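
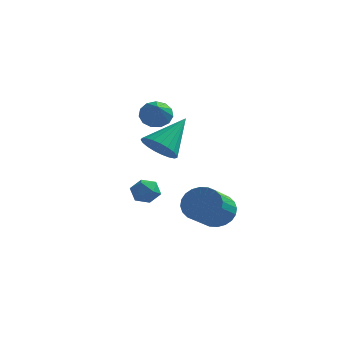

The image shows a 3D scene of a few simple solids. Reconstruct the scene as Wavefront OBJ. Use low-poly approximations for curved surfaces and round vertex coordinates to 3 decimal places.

v 2.307 -0.211 -2.565
v 2.822 -0.55 -3.135
v 2.808 -2.068 -2.245
v 2.293 -1.729 -1.675
v 3.037 -0.426 -2.921
v 3.023 -1.944 -2.03
v 3.14 -0.27 -2.652
v 3.126 -1.788 -1.762
v 3.117 -0.104 -2.37
v 3.103 -1.622 -1.48
v 2.97 0.045 -2.118
v 2.956 -1.473 -1.228
v 2.723 0.155 -1.934
v 2.709 -1.363 -1.043
v 2.412 0.21 -1.846
v 2.398 -1.308 -0.955
v 2.085 0.2 -1.867
v 2.071 -1.318 -0.977
v 1.792 0.128 -1.995
v 1.778 -1.39 -1.105
v 1.577 0.004 -2.21
v 1.563 -1.514 -1.319
v 1.474 -0.152 -2.478
v 1.46 -1.67 -1.588
v 1.497 -0.318 -2.76
v 1.483 -1.836 -1.87
v 1.644 -0.467 -3.012
v 1.63 -1.985 -2.122
v 1.891 -0.577 -3.197
v 1.877 -2.095 -2.306
v 2.202 -0.632 -3.285
v 2.188 -2.15 -2.394
v 2.529 -0.622 -3.263
v 2.515 -2.14 -2.373
v -2.651 4.098 -3.099
v -2.254 4.454 -3.558
v -2.406 3.126 -3.642
v -2.009 3.482 -4.101
v -1.8 3.416 -3.432
v -1.951 4.017 -3.096
v -2.709 3.563 -4.104
v -2.86 4.164 -3.768
v -2.29 4.124 -4.179
v -1.728 4.033 -3.764
v -2.932 3.547 -3.436
v -2.37 3.456 -3.021
v -1.369 2.649 1.206
v -0.842 3.04 1.449
v -0.651 1.091 2.154
v -1.132 3.068 1.714
v -1.498 2.962 1.818
v -1.823 2.758 1.728
v -2.003 2.518 1.472
v -1.983 2.32 1.132
v -1.768 2.227 0.815
v -1.426 2.267 0.622
v -1.066 2.429 0.615
v -0.803 2.66 0.795
v -0.719 2.888 1.106
v -1.283 2.749 -0.685
v -0.54 2.872 -1.159
v -0.657 4.091 0.645
v -0.767 3.124 -1.306
v -1.084 3.311 -1.346
v -1.435 3.402 -1.271
v -1.76 3.379 -1.096
v -2.002 3.248 -0.849
v -2.12 3.03 -0.574
v -2.094 2.764 -0.318
v -1.927 2.496 -0.126
v -1.649 2.271 -0.03
v -1.308 2.129 -0.048
v -0.962 2.094 -0.175
v -0.672 2.173 -0.391
v -0.488 2.351 -0.658
v -0.441 2.598 -0.929
f 2 1 5
f 2 5 3
f 3 5 6
f 3 6 4
f 5 1 7
f 5 7 6
f 6 7 8
f 6 8 4
f 7 1 9
f 7 9 8
f 8 9 10
f 8 10 4
f 9 1 11
f 9 11 10
f 10 11 12
f 10 12 4
f 11 1 13
f 11 13 12
f 12 13 14
f 12 14 4
f 13 1 15
f 13 15 14
f 14 15 16
f 14 16 4
f 15 1 17
f 15 17 16
f 16 17 18
f 16 18 4
f 17 1 19
f 17 19 18
f 18 19 20
f 18 20 4
f 19 1 21
f 19 21 20
f 20 21 22
f 20 22 4
f 21 1 23
f 21 23 22
f 22 23 24
f 22 24 4
f 23 1 25
f 23 25 24
f 24 25 26
f 24 26 4
f 25 1 27
f 25 27 26
f 26 27 28
f 26 28 4
f 27 1 29
f 27 29 28
f 28 29 30
f 28 30 4
f 29 1 31
f 29 31 30
f 30 31 32
f 30 32 4
f 31 1 33
f 31 33 32
f 32 33 34
f 32 34 4
f 33 1 2
f 33 2 34
f 34 2 3
f 34 3 4
f 35 46 40
f 35 40 36
f 35 36 42
f 35 42 45
f 35 45 46
f 36 40 44
f 40 46 39
f 46 45 37
f 45 42 41
f 42 36 43
f 38 44 39
f 38 39 37
f 38 37 41
f 38 41 43
f 38 43 44
f 39 44 40
f 37 39 46
f 41 37 45
f 43 41 42
f 44 43 36
f 48 47 50
f 48 50 49
f 50 47 51
f 50 51 49
f 51 47 52
f 51 52 49
f 52 47 53
f 52 53 49
f 53 47 54
f 53 54 49
f 54 47 55
f 54 55 49
f 55 47 56
f 55 56 49
f 56 47 57
f 56 57 49
f 57 47 58
f 57 58 49
f 58 47 59
f 58 59 49
f 59 47 48
f 59 48 49
f 61 60 63
f 61 63 62
f 63 60 64
f 63 64 62
f 64 60 65
f 64 65 62
f 65 60 66
f 65 66 62
f 66 60 67
f 66 67 62
f 67 60 68
f 67 68 62
f 68 60 69
f 68 69 62
f 69 60 70
f 69 70 62
f 70 60 71
f 70 71 62
f 71 60 72
f 71 72 62
f 72 60 73
f 72 73 62
f 73 60 74
f 73 74 62
f 74 60 75
f 74 75 62
f 75 60 76
f 75 76 62
f 76 60 61
f 76 61 62



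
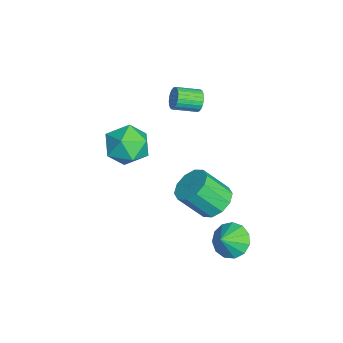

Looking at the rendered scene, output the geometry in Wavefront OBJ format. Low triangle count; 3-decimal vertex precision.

v 1.655 -0.135 -1.825
v 2.217 0.429 -1.325
v 2.188 -0.701 -0.016
v 1.625 -1.265 -0.515
v 1.667 0.577 -1.21
v 1.638 -0.554 0.099
v 1.112 0.452 -1.33
v 1.083 -0.678 -0.021
v 0.765 0.104 -1.639
v 0.735 -1.027 -0.329
v 0.757 -0.336 -2.018
v 0.728 -1.466 -0.709
v 1.092 -0.699 -2.324
v 1.063 -1.829 -1.015
v 1.642 -0.846 -2.439
v 1.613 -1.977 -1.13
v 2.197 -0.722 -2.319
v 2.168 -1.852 -1.01
v 2.545 -0.373 -2.011
v 2.515 -1.504 -0.701
v 2.552 0.066 -1.631
v 2.523 -1.064 -0.322
v -2.187 -0.67 1.904
v -1.905 -0.471 2.394
v -1.75 -1.612 2.767
v -2.033 -1.81 2.276
v -2.126 -0.477 2.469
v -1.972 -1.618 2.841
v -2.358 -0.512 2.457
v -2.203 -1.653 2.83
v -2.563 -0.571 2.361
v -2.408 -1.712 2.734
v -2.711 -0.645 2.196
v -2.556 -1.786 2.568
v -2.779 -0.723 1.986
v -2.624 -1.864 2.358
v -2.758 -0.793 1.764
v -2.603 -1.934 2.136
v -2.649 -0.844 1.562
v -2.494 -1.985 1.935
v -2.47 -0.868 1.413
v -2.315 -2.009 1.786
v -2.248 -0.862 1.339
v -2.094 -2.003 1.711
v -2.017 -0.827 1.35
v -1.862 -1.968 1.723
v -1.812 -0.768 1.446
v -1.657 -1.909 1.819
v -1.664 -0.694 1.612
v -1.509 -1.835 1.984
v -1.596 -0.616 1.822
v -1.441 -1.757 2.194
v -1.617 -0.546 2.044
v -1.462 -1.687 2.416
v -1.726 -0.495 2.245
v -1.571 -1.636 2.618
v 2.422 0.489 -3.9
v 2.915 1.269 -3.722
v 2.998 -0.029 -3.22
v 2.51 1.268 -3.381
v 2.077 1.018 -3.204
v 1.754 0.601 -3.248
v 1.643 0.148 -3.499
v 1.779 -0.197 -3.878
v 2.12 -0.324 -4.263
v 2.556 -0.193 -4.533
v 2.95 0.154 -4.602
v 3.177 0.608 -4.448
v 3.163 1.023 -4.12
v -1.945 -2.966 -1.766
v -1.107 -3.695 -1.289
v -3.353 -4.145 -1.091
v -2.515 -4.874 -0.614
v -2.695 -3.772 -0.148
v -1.824 -3.044 -0.566
v -2.636 -4.796 -1.814
v -1.765 -4.068 -2.232
v -1.533 -4.826 -1.318
v -1.57 -4.193 -0.289
v -2.89 -3.647 -2.091
v -2.927 -3.014 -1.062
f 2 1 5
f 2 5 3
f 3 5 6
f 3 6 4
f 5 1 7
f 5 7 6
f 6 7 8
f 6 8 4
f 7 1 9
f 7 9 8
f 8 9 10
f 8 10 4
f 9 1 11
f 9 11 10
f 10 11 12
f 10 12 4
f 11 1 13
f 11 13 12
f 12 13 14
f 12 14 4
f 13 1 15
f 13 15 14
f 14 15 16
f 14 16 4
f 15 1 17
f 15 17 16
f 16 17 18
f 16 18 4
f 17 1 19
f 17 19 18
f 18 19 20
f 18 20 4
f 19 1 21
f 19 21 20
f 20 21 22
f 20 22 4
f 21 1 2
f 21 2 22
f 22 2 3
f 22 3 4
f 24 23 27
f 24 27 25
f 25 27 28
f 25 28 26
f 27 23 29
f 27 29 28
f 28 29 30
f 28 30 26
f 29 23 31
f 29 31 30
f 30 31 32
f 30 32 26
f 31 23 33
f 31 33 32
f 32 33 34
f 32 34 26
f 33 23 35
f 33 35 34
f 34 35 36
f 34 36 26
f 35 23 37
f 35 37 36
f 36 37 38
f 36 38 26
f 37 23 39
f 37 39 38
f 38 39 40
f 38 40 26
f 39 23 41
f 39 41 40
f 40 41 42
f 40 42 26
f 41 23 43
f 41 43 42
f 42 43 44
f 42 44 26
f 43 23 45
f 43 45 44
f 44 45 46
f 44 46 26
f 45 23 47
f 45 47 46
f 46 47 48
f 46 48 26
f 47 23 49
f 47 49 48
f 48 49 50
f 48 50 26
f 49 23 51
f 49 51 50
f 50 51 52
f 50 52 26
f 51 23 53
f 51 53 52
f 52 53 54
f 52 54 26
f 53 23 55
f 53 55 54
f 54 55 56
f 54 56 26
f 55 23 24
f 55 24 56
f 56 24 25
f 56 25 26
f 58 57 60
f 58 60 59
f 60 57 61
f 60 61 59
f 61 57 62
f 61 62 59
f 62 57 63
f 62 63 59
f 63 57 64
f 63 64 59
f 64 57 65
f 64 65 59
f 65 57 66
f 65 66 59
f 66 57 67
f 66 67 59
f 67 57 68
f 67 68 59
f 68 57 69
f 68 69 59
f 69 57 58
f 69 58 59
f 70 81 75
f 70 75 71
f 70 71 77
f 70 77 80
f 70 80 81
f 71 75 79
f 75 81 74
f 81 80 72
f 80 77 76
f 77 71 78
f 73 79 74
f 73 74 72
f 73 72 76
f 73 76 78
f 73 78 79
f 74 79 75
f 72 74 81
f 76 72 80
f 78 76 77
f 79 78 71



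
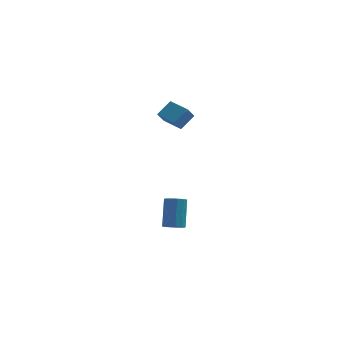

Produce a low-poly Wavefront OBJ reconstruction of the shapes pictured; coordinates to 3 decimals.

v 1.2 2.293 -3.53
v 1.727 2.466 -3.696
v 1.848 3.441 -2.296
v 1.32 3.267 -2.13
v 1.487 2.694 -3.834
v 1.608 3.669 -2.434
v 1.137 2.768 -3.856
v 1.258 3.743 -2.456
v 0.811 2.661 -3.753
v 0.932 3.636 -2.353
v 0.633 2.413 -3.565
v 0.754 3.388 -2.165
v 0.672 2.119 -3.364
v 0.793 3.094 -1.964
v 0.912 1.891 -3.226
v 1.033 2.866 -1.826
v 1.262 1.817 -3.204
v 1.383 2.792 -1.804
v 1.588 1.924 -3.307
v 1.709 2.899 -1.907
v 1.766 2.172 -3.495
v 1.887 3.147 -2.095
v 0.439 3.59 3.732
v 1.1 4.092 4.374
v 0.772 3.974 3.089
v 1.434 4.476 3.731
v 1.246 2.684 3.609
v 1.908 3.186 4.251
v 1.58 3.068 2.966
v 2.241 3.57 3.608
f 2 1 5
f 2 5 3
f 3 5 6
f 3 6 4
f 5 1 7
f 5 7 6
f 6 7 8
f 6 8 4
f 7 1 9
f 7 9 8
f 8 9 10
f 8 10 4
f 9 1 11
f 9 11 10
f 10 11 12
f 10 12 4
f 11 1 13
f 11 13 12
f 12 13 14
f 12 14 4
f 13 1 15
f 13 15 14
f 14 15 16
f 14 16 4
f 15 1 17
f 15 17 16
f 16 17 18
f 16 18 4
f 17 1 19
f 17 19 18
f 18 19 20
f 18 20 4
f 19 1 21
f 19 21 20
f 20 21 22
f 20 22 4
f 21 1 2
f 21 2 22
f 22 2 3
f 22 3 4
f 24 26 23
f 27 24 23
f 23 26 25
f 25 27 23
f 24 30 26
f 28 24 27
f 28 30 24
f 26 30 25
f 29 27 25
f 25 30 29
f 29 28 27
f 30 28 29



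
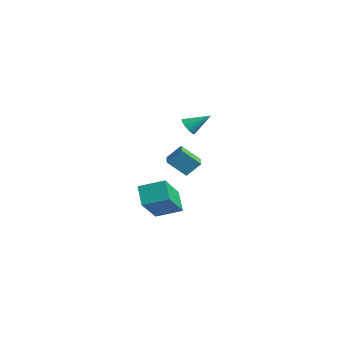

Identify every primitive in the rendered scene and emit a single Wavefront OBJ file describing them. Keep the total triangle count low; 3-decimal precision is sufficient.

v 2.816 -1.224 2.611
v 2.359 -2.024 3.47
v 3.121 -0.598 3.356
v 2.664 -1.398 4.215
v 3.716 -1.702 2.645
v 3.259 -2.502 3.504
v 4.021 -1.076 3.39
v 3.564 -1.876 4.249
v -2.719 2.014 3.406
v -2.307 2.105 2.979
v -2.121 3.006 4.194
v -2.539 2.3 2.91
v -2.819 2.418 2.974
v -3.072 2.428 3.154
v -3.231 2.327 3.401
v -3.252 2.143 3.65
v -3.131 1.924 3.834
v -2.899 1.729 3.903
v -2.619 1.611 3.839
v -2.366 1.6 3.659
v -2.207 1.701 3.412
v -2.186 1.886 3.163
v 3.167 -3.062 0.039
v 2.319 -2.827 0.928
v 3.918 -2.002 0.476
v 3.07 -1.768 1.365
v 4.21 -4.352 1.375
v 3.362 -4.118 2.264
v 4.961 -3.293 1.812
v 4.113 -3.058 2.701
f 2 4 1
f 5 2 1
f 1 4 3
f 3 5 1
f 2 8 4
f 6 2 5
f 6 8 2
f 4 8 3
f 7 5 3
f 3 8 7
f 7 6 5
f 8 6 7
f 10 9 12
f 10 12 11
f 12 9 13
f 12 13 11
f 13 9 14
f 13 14 11
f 14 9 15
f 14 15 11
f 15 9 16
f 15 16 11
f 16 9 17
f 16 17 11
f 17 9 18
f 17 18 11
f 18 9 19
f 18 19 11
f 19 9 20
f 19 20 11
f 20 9 21
f 20 21 11
f 21 9 22
f 21 22 11
f 22 9 10
f 22 10 11
f 24 26 23
f 27 24 23
f 23 26 25
f 25 27 23
f 24 30 26
f 28 24 27
f 28 30 24
f 26 30 25
f 29 27 25
f 25 30 29
f 29 28 27
f 30 28 29



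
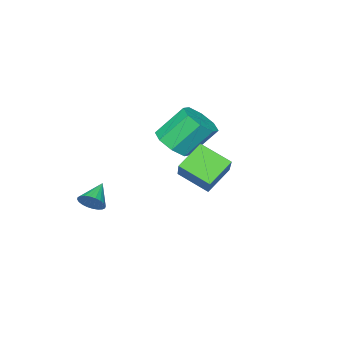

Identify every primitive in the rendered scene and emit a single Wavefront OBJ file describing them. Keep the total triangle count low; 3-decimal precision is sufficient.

v -1.713 -3.693 -1.659
v -1.277 -4.339 -1.017
v -2.231 -3.533 0.441
v -2.667 -2.887 -0.201
v -0.867 -3.69 -1.108
v -1.821 -2.884 0.351
v -0.953 -3.042 -1.521
v -1.907 -2.237 -0.063
v -1.484 -2.776 -2.016
v -2.438 -1.97 -0.557
v -2.149 -3.047 -2.301
v -3.103 -2.241 -0.843
v -2.559 -3.696 -2.211
v -3.513 -2.89 -0.752
v -2.473 -4.343 -1.797
v -3.427 -3.538 -0.339
v -1.942 -4.61 -1.303
v -2.896 -3.804 0.156
v 3.25 -3.746 -3.355
v 3.517 -3.547 -2.797
v 2.21 -4.114 -2.725
v 3.398 -3.337 -2.872
v 3.255 -3.189 -3.021
v 3.112 -3.126 -3.221
v 2.99 -3.157 -3.441
v 2.907 -3.278 -3.648
v 2.877 -3.47 -3.81
v 2.903 -3.705 -3.903
v 2.982 -3.946 -3.913
v 3.102 -4.156 -3.838
v 3.245 -4.304 -3.689
v 3.388 -4.367 -3.489
v 3.51 -4.336 -3.269
v 3.593 -4.215 -3.062
v 3.623 -4.022 -2.9
v 3.597 -3.788 -2.807
v 0.19 -1.619 -2.025
v -1.012 -1.496 -1.12
v -0.241 -0.255 -2.784
v -1.443 -0.131 -1.879
v 1.283 -0.549 -0.721
v 0.081 -0.425 0.184
v 0.852 0.816 -1.48
v -0.35 0.939 -0.575
f 2 1 5
f 2 5 3
f 3 5 6
f 3 6 4
f 5 1 7
f 5 7 6
f 6 7 8
f 6 8 4
f 7 1 9
f 7 9 8
f 8 9 10
f 8 10 4
f 9 1 11
f 9 11 10
f 10 11 12
f 10 12 4
f 11 1 13
f 11 13 12
f 12 13 14
f 12 14 4
f 13 1 15
f 13 15 14
f 14 15 16
f 14 16 4
f 15 1 17
f 15 17 16
f 16 17 18
f 16 18 4
f 17 1 2
f 17 2 18
f 18 2 3
f 18 3 4
f 20 19 22
f 20 22 21
f 22 19 23
f 22 23 21
f 23 19 24
f 23 24 21
f 24 19 25
f 24 25 21
f 25 19 26
f 25 26 21
f 26 19 27
f 26 27 21
f 27 19 28
f 27 28 21
f 28 19 29
f 28 29 21
f 29 19 30
f 29 30 21
f 30 19 31
f 30 31 21
f 31 19 32
f 31 32 21
f 32 19 33
f 32 33 21
f 33 19 34
f 33 34 21
f 34 19 35
f 34 35 21
f 35 19 36
f 35 36 21
f 36 19 20
f 36 20 21
f 38 40 37
f 41 38 37
f 37 40 39
f 39 41 37
f 38 44 40
f 42 38 41
f 42 44 38
f 40 44 39
f 43 41 39
f 39 44 43
f 43 42 41
f 44 42 43



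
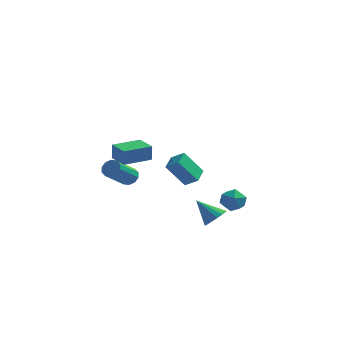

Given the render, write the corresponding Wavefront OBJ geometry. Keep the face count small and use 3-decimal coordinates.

v 3.145 -3.573 -3.815
v 3.67 -3.608 -3.281
v 2.075 -3.287 -2.745
v 3.667 -3.262 -3.376
v 3.545 -2.987 -3.571
v 3.331 -2.846 -3.823
v 3.075 -2.872 -4.072
v 2.834 -3.058 -4.263
v 2.665 -3.362 -4.351
v 2.605 -3.714 -4.317
v 2.67 -4.034 -4.167
v 2.843 -4.248 -3.937
v 3.085 -4.308 -3.679
v 3.341 -4.199 -3.452
v 3.552 -3.946 -3.308
v -0.821 3.014 -3.387
v -0.035 2.796 -2.862
v -0.711 4.092 -3.106
v 0.075 3.875 -2.581
v 0.225 3.285 -4.839
v 1.011 3.068 -4.314
v 0.335 4.364 -4.558
v 1.121 4.146 -4.033
v -2.561 1.537 -3.613
v -1.994 1.299 -3.533
v -2.712 -0.014 -2.347
v -3.279 0.223 -2.427
v -2.048 1.569 -3.266
v -2.766 0.256 -2.08
v -2.298 1.827 -3.132
v -3.016 0.514 -1.946
v -2.648 1.974 -3.182
v -3.367 0.66 -1.996
v -2.965 1.954 -3.396
v -3.684 0.64 -2.21
v -3.128 1.774 -3.693
v -3.846 0.461 -2.507
v -3.074 1.504 -3.96
v -3.792 0.191 -2.774
v -2.824 1.246 -4.094
v -3.542 -0.067 -2.908
v -2.473 1.1 -4.044
v -3.192 -0.214 -2.858
v -2.156 1.12 -3.83
v -2.875 -0.194 -2.644
v -1.465 -4.634 0.175
v -1.451 -4.638 1.124
v -2.289 -3.721 0.191
v -2.275 -3.724 1.14
v -0.225 -3.516 0.16
v -0.211 -3.519 1.109
v -1.049 -2.602 0.176
v -1.035 -2.606 1.125
v 3.753 -2.071 -3.274
v 4.473 -2.44 -3.297
v 3.347 -2.92 -2.363
v 4.067 -3.289 -2.386
v 4.004 -2.542 -2.078
v 4.255 -2.018 -2.642
v 3.565 -3.342 -3.018
v 3.816 -2.818 -3.582
v 4.357 -3.226 -3.139
v 4.628 -2.732 -2.558
v 3.192 -2.628 -3.102
v 3.463 -2.134 -2.521
f 2 1 4
f 2 4 3
f 4 1 5
f 4 5 3
f 5 1 6
f 5 6 3
f 6 1 7
f 6 7 3
f 7 1 8
f 7 8 3
f 8 1 9
f 8 9 3
f 9 1 10
f 9 10 3
f 10 1 11
f 10 11 3
f 11 1 12
f 11 12 3
f 12 1 13
f 12 13 3
f 13 1 14
f 13 14 3
f 14 1 15
f 14 15 3
f 15 1 2
f 15 2 3
f 17 19 16
f 20 17 16
f 16 19 18
f 18 20 16
f 17 23 19
f 21 17 20
f 21 23 17
f 19 23 18
f 22 20 18
f 18 23 22
f 22 21 20
f 23 21 22
f 25 24 28
f 25 28 26
f 26 28 29
f 26 29 27
f 28 24 30
f 28 30 29
f 29 30 31
f 29 31 27
f 30 24 32
f 30 32 31
f 31 32 33
f 31 33 27
f 32 24 34
f 32 34 33
f 33 34 35
f 33 35 27
f 34 24 36
f 34 36 35
f 35 36 37
f 35 37 27
f 36 24 38
f 36 38 37
f 37 38 39
f 37 39 27
f 38 24 40
f 38 40 39
f 39 40 41
f 39 41 27
f 40 24 42
f 40 42 41
f 41 42 43
f 41 43 27
f 42 24 44
f 42 44 43
f 43 44 45
f 43 45 27
f 44 24 25
f 44 25 45
f 45 25 26
f 45 26 27
f 47 49 46
f 50 47 46
f 46 49 48
f 48 50 46
f 47 53 49
f 51 47 50
f 51 53 47
f 49 53 48
f 52 50 48
f 48 53 52
f 52 51 50
f 53 51 52
f 54 65 59
f 54 59 55
f 54 55 61
f 54 61 64
f 54 64 65
f 55 59 63
f 59 65 58
f 65 64 56
f 64 61 60
f 61 55 62
f 57 63 58
f 57 58 56
f 57 56 60
f 57 60 62
f 57 62 63
f 58 63 59
f 56 58 65
f 60 56 64
f 62 60 61
f 63 62 55



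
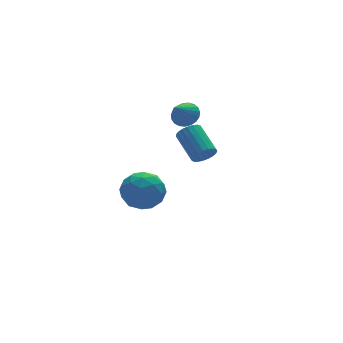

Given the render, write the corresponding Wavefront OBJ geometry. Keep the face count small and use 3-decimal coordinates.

v 0.289 -4.499 2.221
v 0.82 -4.664 2.578
v 0.721 -3.165 3.416
v 0.191 -3.001 3.059
v 0.933 -4.536 2.363
v 0.834 -3.038 3.201
v 0.935 -4.402 2.123
v 0.836 -2.904 2.961
v 0.825 -4.285 1.901
v 0.726 -2.786 2.739
v 0.623 -4.205 1.733
v 0.524 -2.706 2.572
v 0.363 -4.175 1.651
v 0.264 -2.677 2.489
v 0.09 -4.202 1.666
v -0.008 -2.704 2.504
v -0.148 -4.28 1.778
v -0.247 -2.782 2.616
v -0.311 -4.396 1.966
v -0.409 -2.898 2.804
v -0.37 -4.53 2.198
v -0.468 -3.031 3.037
v -0.315 -4.659 2.435
v -0.413 -3.16 3.273
v -0.155 -4.76 2.634
v -0.254 -3.261 3.472
v 0.081 -4.815 2.762
v -0.017 -3.317 3.6
v 0.354 -4.817 2.796
v 0.255 -3.318 3.634
v 0.615 -4.763 2.731
v 0.516 -3.265 3.569
v 1.614 0.357 2.107
v 2.192 -0.079 2.368
v 0.726 -0.217 3.113
v 2.223 0.185 2.546
v 2.148 0.479 2.648
v 1.981 0.752 2.657
v 1.751 0.957 2.57
v 1.497 1.058 2.404
v 1.263 1.038 2.186
v 1.09 0.9 1.954
v 1.008 0.669 1.749
v 1.03 0.383 1.606
v 1.154 0.093 1.549
v 1.357 -0.151 1.589
v 1.605 -0.307 1.719
v 1.854 -0.349 1.915
v 2.062 -0.268 2.145
v -1.321 0.561 -3.597
v -0.83 1.391 -4.378
v 0.15 0.929 -2.282
v 0.641 1.759 -3.063
v -0.441 1.997 -2.505
v -1.35 1.77 -3.318
v 0.67 0.55 -3.342
v -0.239 0.323 -4.155
v 0.401 1.384 -4.221
v -0.286 2.278 -3.703
v -0.394 0.042 -2.957
v -1.081 0.936 -2.439
v -1.205 0.944 -4.103
v 0.525 1.376 -2.557
v -0.112 1.517 -2.229
v 0.177 2.004 -2.688
v -1.51 1.167 -3.48
v -1.222 1.654 -3.939
v -0.993 2.011 -2.838
v 0.542 0.666 -2.721
v 0.83 1.153 -3.18
v -0.857 0.316 -3.972
v -0.568 0.803 -4.431
v 0.313 0.309 -3.822
v -0.192 1.427 -4.47
v 0.672 1.643 -3.696
v 0.689 0.933 -3.861
v 0.155 0.799 -4.339
v -0.596 1.953 -4.166
v 0.268 2.169 -3.392
v -0.368 2.309 -3.064
v -0.902 2.176 -3.542
v 0.127 1.949 -4.073
v -0.948 0.151 -3.268
v -0.084 0.367 -2.494
v 0.222 0.144 -3.118
v -0.312 0.011 -3.596
v -1.352 0.677 -2.964
v -0.488 0.893 -2.19
v -0.835 1.521 -2.321
v -1.369 1.387 -2.799
v -0.807 0.371 -2.587
f 2 1 5
f 2 5 3
f 3 5 6
f 3 6 4
f 5 1 7
f 5 7 6
f 6 7 8
f 6 8 4
f 7 1 9
f 7 9 8
f 8 9 10
f 8 10 4
f 9 1 11
f 9 11 10
f 10 11 12
f 10 12 4
f 11 1 13
f 11 13 12
f 12 13 14
f 12 14 4
f 13 1 15
f 13 15 14
f 14 15 16
f 14 16 4
f 15 1 17
f 15 17 16
f 16 17 18
f 16 18 4
f 17 1 19
f 17 19 18
f 18 19 20
f 18 20 4
f 19 1 21
f 19 21 20
f 20 21 22
f 20 22 4
f 21 1 23
f 21 23 22
f 22 23 24
f 22 24 4
f 23 1 25
f 23 25 24
f 24 25 26
f 24 26 4
f 25 1 27
f 25 27 26
f 26 27 28
f 26 28 4
f 27 1 29
f 27 29 28
f 28 29 30
f 28 30 4
f 29 1 31
f 29 31 30
f 30 31 32
f 30 32 4
f 31 1 2
f 31 2 32
f 32 2 3
f 32 3 4
f 34 33 36
f 34 36 35
f 36 33 37
f 36 37 35
f 37 33 38
f 37 38 35
f 38 33 39
f 38 39 35
f 39 33 40
f 39 40 35
f 40 33 41
f 40 41 35
f 41 33 42
f 41 42 35
f 42 33 43
f 42 43 35
f 43 33 44
f 43 44 35
f 44 33 45
f 44 45 35
f 45 33 46
f 45 46 35
f 46 33 47
f 46 47 35
f 47 33 48
f 47 48 35
f 48 33 49
f 48 49 35
f 49 33 34
f 49 34 35
f 50 87 66
f 87 61 90
f 66 90 55
f 87 90 66
f 50 66 62
f 66 55 67
f 62 67 51
f 66 67 62
f 50 62 71
f 62 51 72
f 71 72 57
f 62 72 71
f 50 71 83
f 71 57 86
f 83 86 60
f 71 86 83
f 50 83 87
f 83 60 91
f 87 91 61
f 83 91 87
f 51 67 78
f 67 55 81
f 78 81 59
f 67 81 78
f 55 90 68
f 90 61 89
f 68 89 54
f 90 89 68
f 61 91 88
f 91 60 84
f 88 84 52
f 91 84 88
f 60 86 85
f 86 57 73
f 85 73 56
f 86 73 85
f 57 72 77
f 72 51 74
f 77 74 58
f 72 74 77
f 53 79 65
f 79 59 80
f 65 80 54
f 79 80 65
f 53 65 63
f 65 54 64
f 63 64 52
f 65 64 63
f 53 63 70
f 63 52 69
f 70 69 56
f 63 69 70
f 53 70 75
f 70 56 76
f 75 76 58
f 70 76 75
f 53 75 79
f 75 58 82
f 79 82 59
f 75 82 79
f 54 80 68
f 80 59 81
f 68 81 55
f 80 81 68
f 52 64 88
f 64 54 89
f 88 89 61
f 64 89 88
f 56 69 85
f 69 52 84
f 85 84 60
f 69 84 85
f 58 76 77
f 76 56 73
f 77 73 57
f 76 73 77
f 59 82 78
f 82 58 74
f 78 74 51
f 82 74 78



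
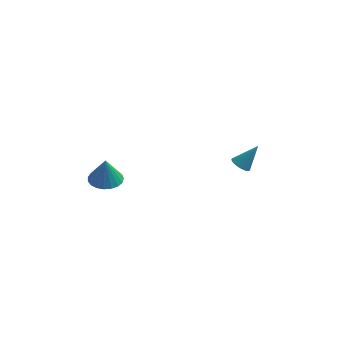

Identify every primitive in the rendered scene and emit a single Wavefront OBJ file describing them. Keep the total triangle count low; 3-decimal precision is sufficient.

v 2.241 2.708 -3.616
v 2.612 2.824 -3.93
v 2.979 3.092 -2.604
v 2.514 2.992 -3.923
v 2.374 3.118 -3.869
v 2.215 3.181 -3.776
v 2.059 3.172 -3.659
v 1.931 3.092 -3.535
v 1.85 2.954 -3.424
v 1.829 2.778 -3.342
v 1.87 2.592 -3.301
v 1.968 2.423 -3.308
v 2.107 2.298 -3.362
v 2.267 2.235 -3.455
v 2.423 2.244 -3.572
v 2.551 2.324 -3.696
v 2.631 2.462 -3.808
v 2.653 2.637 -3.89
v -3.147 -3.142 0.63
v -2.511 -2.784 0.616
v -3.133 -3.118 1.81
v -2.712 -2.556 0.613
v -2.988 -2.43 0.614
v -3.291 -2.426 0.617
v -3.57 -2.547 0.623
v -3.775 -2.77 0.63
v -3.872 -3.058 0.637
v -3.843 -3.36 0.643
v -3.694 -3.625 0.646
v -3.451 -3.806 0.647
v -3.154 -3.872 0.645
v -2.857 -3.812 0.64
v -2.609 -3.636 0.634
v -2.455 -3.375 0.627
v -2.42 -3.073 0.62
f 2 1 4
f 2 4 3
f 4 1 5
f 4 5 3
f 5 1 6
f 5 6 3
f 6 1 7
f 6 7 3
f 7 1 8
f 7 8 3
f 8 1 9
f 8 9 3
f 9 1 10
f 9 10 3
f 10 1 11
f 10 11 3
f 11 1 12
f 11 12 3
f 12 1 13
f 12 13 3
f 13 1 14
f 13 14 3
f 14 1 15
f 14 15 3
f 15 1 16
f 15 16 3
f 16 1 17
f 16 17 3
f 17 1 18
f 17 18 3
f 18 1 2
f 18 2 3
f 20 19 22
f 20 22 21
f 22 19 23
f 22 23 21
f 23 19 24
f 23 24 21
f 24 19 25
f 24 25 21
f 25 19 26
f 25 26 21
f 26 19 27
f 26 27 21
f 27 19 28
f 27 28 21
f 28 19 29
f 28 29 21
f 29 19 30
f 29 30 21
f 30 19 31
f 30 31 21
f 31 19 32
f 31 32 21
f 32 19 33
f 32 33 21
f 33 19 34
f 33 34 21
f 34 19 35
f 34 35 21
f 35 19 20
f 35 20 21



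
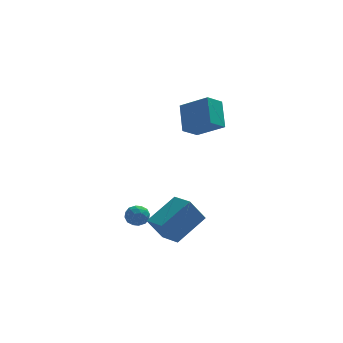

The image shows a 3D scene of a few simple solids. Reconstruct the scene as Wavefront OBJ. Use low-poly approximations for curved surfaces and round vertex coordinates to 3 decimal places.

v -0.399 1.601 -3.7
v -0.012 1.338 -4.155
v -0.948 0.702 -3.645
v -0.561 0.439 -4.1
v -0.325 0.567 -3.506
v 0.014 1.123 -3.54
v -0.974 0.917 -4.26
v -0.635 1.473 -4.294
v -0.368 0.915 -4.501
v 0.033 0.699 -4.034
v -0.993 1.341 -3.766
v -0.592 1.125 -3.299
v -0.157 1.548 -3.932
v -0.803 0.492 -3.868
v -0.664 0.567 -3.519
v -0.437 0.412 -3.786
v -0.142 1.422 -3.571
v 0.085 1.267 -3.838
v -0.099 0.814 -3.457
v -1.045 0.773 -3.962
v -0.818 0.618 -4.229
v -0.523 1.628 -4.014
v -0.296 1.473 -4.281
v -0.861 1.226 -4.343
v -0.139 1.145 -4.403
v -0.462 0.616 -4.37
v -0.705 0.898 -4.465
v -0.505 1.224 -4.485
v 0.096 1.018 -4.129
v -0.226 0.489 -4.096
v -0.088 0.565 -3.747
v 0.112 0.892 -3.767
v -0.113 0.769 -4.332
v -0.734 1.551 -3.704
v -1.056 1.022 -3.671
v -1.072 1.148 -4.033
v -0.872 1.475 -4.053
v -0.498 1.424 -3.43
v -0.821 0.895 -3.397
v -0.455 0.816 -3.315
v -0.255 1.142 -3.335
v -0.847 1.271 -3.468
v 1.846 2.004 1.222
v 1.889 3.22 2.366
v 2.635 2.524 0.64
v 2.677 3.741 1.783
v 3.063 1.139 2.097
v 3.105 2.356 3.24
v 3.851 1.66 1.514
v 3.894 2.876 2.658
v 0.367 -1.526 -3.272
v 1.833 -0.577 -2.257
v -0.203 -0.403 -3.499
v 1.262 0.546 -2.484
v 1.138 -1.386 -4.516
v 2.603 -0.437 -3.501
v 0.567 -0.263 -4.743
v 2.033 0.686 -3.728
f 1 38 17
f 38 12 41
f 17 41 6
f 38 41 17
f 1 17 13
f 17 6 18
f 13 18 2
f 17 18 13
f 1 13 22
f 13 2 23
f 22 23 8
f 13 23 22
f 1 22 34
f 22 8 37
f 34 37 11
f 22 37 34
f 1 34 38
f 34 11 42
f 38 42 12
f 34 42 38
f 2 18 29
f 18 6 32
f 29 32 10
f 18 32 29
f 6 41 19
f 41 12 40
f 19 40 5
f 41 40 19
f 12 42 39
f 42 11 35
f 39 35 3
f 42 35 39
f 11 37 36
f 37 8 24
f 36 24 7
f 37 24 36
f 8 23 28
f 23 2 25
f 28 25 9
f 23 25 28
f 4 30 16
f 30 10 31
f 16 31 5
f 30 31 16
f 4 16 14
f 16 5 15
f 14 15 3
f 16 15 14
f 4 14 21
f 14 3 20
f 21 20 7
f 14 20 21
f 4 21 26
f 21 7 27
f 26 27 9
f 21 27 26
f 4 26 30
f 26 9 33
f 30 33 10
f 26 33 30
f 5 31 19
f 31 10 32
f 19 32 6
f 31 32 19
f 3 15 39
f 15 5 40
f 39 40 12
f 15 40 39
f 7 20 36
f 20 3 35
f 36 35 11
f 20 35 36
f 9 27 28
f 27 7 24
f 28 24 8
f 27 24 28
f 10 33 29
f 33 9 25
f 29 25 2
f 33 25 29
f 44 46 43
f 47 44 43
f 43 46 45
f 45 47 43
f 44 50 46
f 48 44 47
f 48 50 44
f 46 50 45
f 49 47 45
f 45 50 49
f 49 48 47
f 50 48 49
f 52 54 51
f 55 52 51
f 51 54 53
f 53 55 51
f 52 58 54
f 56 52 55
f 56 58 52
f 54 58 53
f 57 55 53
f 53 58 57
f 57 56 55
f 58 56 57



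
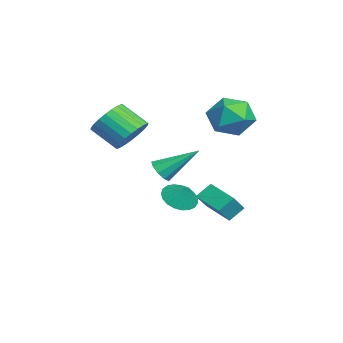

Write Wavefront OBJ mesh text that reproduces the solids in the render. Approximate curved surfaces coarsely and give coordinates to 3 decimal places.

v 2.635 1.946 -2.752
v 3.224 1.411 -1.895
v 2.358 2.637 -2.13
v 2.948 2.102 -1.273
v 3.972 2.818 -3.127
v 4.562 2.283 -2.27
v 3.696 3.509 -2.505
v 4.285 2.974 -1.648
v 0.102 -1.175 0.739
v 0.846 -0.989 1.442
v 0.181 -2.119 2.444
v -0.562 -2.305 1.741
v 0.562 -0.722 1.554
v -0.103 -1.852 2.557
v 0.208 -0.524 1.543
v -0.457 -1.653 2.545
v -0.162 -0.425 1.409
v -0.827 -1.554 2.411
v -0.492 -0.44 1.173
v -1.156 -1.57 2.175
v -0.731 -0.567 0.871
v -1.396 -1.697 1.873
v -0.843 -0.787 0.549
v -1.508 -1.916 1.551
v -0.812 -1.066 0.256
v -1.477 -2.195 1.258
v -0.641 -1.361 0.036
v -1.306 -2.491 1.038
v -0.357 -1.628 -0.077
v -1.022 -2.758 0.926
v -0.003 -1.827 -0.065
v -0.668 -2.956 0.937
v 0.367 -1.926 0.069
v -0.298 -3.055 1.071
v 0.696 -1.91 0.305
v 0.032 -3.04 1.307
v 0.936 -1.783 0.607
v 0.271 -2.913 1.609
v 1.048 -1.564 0.929
v 0.383 -2.693 1.931
v 1.017 -1.285 1.222
v 0.352 -2.414 2.224
v -0.912 3.757 0.794
v -0.176 4.522 1.457
v -0.324 2.198 1.943
v 0.412 2.963 2.606
v -0.833 3.06 2.693
v -1.196 4.024 1.983
v 0.696 2.696 1.417
v 0.333 3.66 0.707
v 0.818 3.866 1.842
v -0.127 4.092 2.63
v -0.373 2.628 0.77
v -1.318 2.854 1.558
v 0.722 0.051 -1.27
v 1.368 0.162 -1.516
v 0.918 1.789 0.03
v 1.048 0.398 -1.783
v 0.576 0.471 -1.81
v 0.172 0.348 -1.585
v 0.025 0.086 -1.212
v 0.204 -0.193 -0.866
v 0.626 -0.358 -0.71
v 1.092 -0.331 -0.815
v 1.385 -0.126 -1.134
v -1.806 1.144 -3.989
v -1.157 1.524 -4.57
v -1.274 1.516 -3.151
v -1.418 1.818 -4.535
v -1.746 1.996 -4.405
v -2.085 2.027 -4.203
v -2.375 1.905 -3.965
v -2.567 1.652 -3.73
v -2.627 1.31 -3.54
v -2.546 0.94 -3.428
v -2.336 0.606 -3.413
v -2.035 0.364 -3.497
v -1.695 0.258 -3.666
v -1.374 0.304 -3.892
v -1.127 0.496 -4.133
v -0.998 0.8 -4.35
v -1.009 1.163 -4.505
f 2 4 1
f 5 2 1
f 1 4 3
f 3 5 1
f 2 8 4
f 6 2 5
f 6 8 2
f 4 8 3
f 7 5 3
f 3 8 7
f 7 6 5
f 8 6 7
f 10 9 13
f 10 13 11
f 11 13 14
f 11 14 12
f 13 9 15
f 13 15 14
f 14 15 16
f 14 16 12
f 15 9 17
f 15 17 16
f 16 17 18
f 16 18 12
f 17 9 19
f 17 19 18
f 18 19 20
f 18 20 12
f 19 9 21
f 19 21 20
f 20 21 22
f 20 22 12
f 21 9 23
f 21 23 22
f 22 23 24
f 22 24 12
f 23 9 25
f 23 25 24
f 24 25 26
f 24 26 12
f 25 9 27
f 25 27 26
f 26 27 28
f 26 28 12
f 27 9 29
f 27 29 28
f 28 29 30
f 28 30 12
f 29 9 31
f 29 31 30
f 30 31 32
f 30 32 12
f 31 9 33
f 31 33 32
f 32 33 34
f 32 34 12
f 33 9 35
f 33 35 34
f 34 35 36
f 34 36 12
f 35 9 37
f 35 37 36
f 36 37 38
f 36 38 12
f 37 9 39
f 37 39 38
f 38 39 40
f 38 40 12
f 39 9 41
f 39 41 40
f 40 41 42
f 40 42 12
f 41 9 10
f 41 10 42
f 42 10 11
f 42 11 12
f 43 54 48
f 43 48 44
f 43 44 50
f 43 50 53
f 43 53 54
f 44 48 52
f 48 54 47
f 54 53 45
f 53 50 49
f 50 44 51
f 46 52 47
f 46 47 45
f 46 45 49
f 46 49 51
f 46 51 52
f 47 52 48
f 45 47 54
f 49 45 53
f 51 49 50
f 52 51 44
f 56 55 58
f 56 58 57
f 58 55 59
f 58 59 57
f 59 55 60
f 59 60 57
f 60 55 61
f 60 61 57
f 61 55 62
f 61 62 57
f 62 55 63
f 62 63 57
f 63 55 64
f 63 64 57
f 64 55 65
f 64 65 57
f 65 55 56
f 65 56 57
f 67 66 69
f 67 69 68
f 69 66 70
f 69 70 68
f 70 66 71
f 70 71 68
f 71 66 72
f 71 72 68
f 72 66 73
f 72 73 68
f 73 66 74
f 73 74 68
f 74 66 75
f 74 75 68
f 75 66 76
f 75 76 68
f 76 66 77
f 76 77 68
f 77 66 78
f 77 78 68
f 78 66 79
f 78 79 68
f 79 66 80
f 79 80 68
f 80 66 81
f 80 81 68
f 81 66 82
f 81 82 68
f 82 66 67
f 82 67 68



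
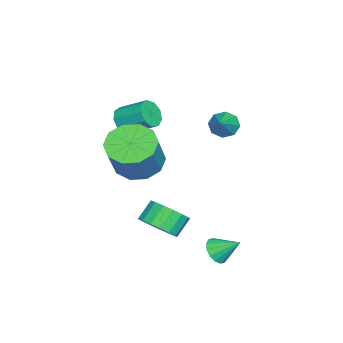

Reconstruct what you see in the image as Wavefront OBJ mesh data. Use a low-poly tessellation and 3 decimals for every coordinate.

v 0.564 -0.193 1.427
v 1.438 -0.273 0.833
v 2.491 -0.247 2.379
v 1.616 -0.167 2.973
v 1.305 0.364 0.913
v 2.357 0.39 2.458
v 0.889 0.788 1.189
v 1.941 0.813 2.735
v 0.348 0.837 1.557
v 1.401 0.863 3.102
v -0.11 0.493 1.874
v 0.943 0.519 3.42
v -0.311 -0.113 2.021
v 0.742 -0.087 3.567
v -0.177 -0.75 1.942
v 0.875 -0.724 3.487
v 0.239 -1.173 1.665
v 1.291 -1.148 3.211
v 0.779 -1.223 1.298
v 1.832 -1.197 2.843
v 1.237 -0.879 0.98
v 2.29 -0.853 2.526
v 1.406 0.795 -1.72
v 2.039 0.72 -1.113
v 1.407 1.051 -0.413
v 0.774 1.125 -1.02
v 2.084 1.113 -1.258
v 1.451 1.444 -0.558
v 1.974 1.433 -1.509
v 1.341 1.764 -0.808
v 1.733 1.607 -1.808
v 1.101 1.937 -1.107
v 1.418 1.595 -2.087
v 0.785 1.925 -1.386
v 1.1 1.399 -2.282
v 0.467 1.729 -1.581
v 0.852 1.065 -2.348
v 0.22 1.395 -1.648
v 0.731 0.669 -2.271
v 0.099 0.999 -1.57
v 0.765 0.302 -2.067
v 0.132 0.632 -1.367
v 0.946 0.048 -1.784
v 0.313 0.378 -1.084
v 1.232 -0.035 -1.486
v 0.599 0.295 -0.786
v 1.558 0.072 -1.242
v 0.925 0.402 -0.542
v 1.849 0.345 -1.108
v 1.217 0.675 -0.407
v 1.863 3.283 -2.273
v 2.475 3.174 -2.174
v 1.917 4.217 -1.587
v 2.465 3.368 -2.436
v 2.294 3.539 -2.655
v 2.007 3.641 -2.771
v 1.681 3.648 -2.754
v 1.404 3.557 -2.608
v 1.25 3.392 -2.372
v 1.26 3.199 -2.11
v 1.431 3.028 -1.892
v 1.718 2.925 -1.775
v 2.044 2.919 -1.793
v 2.321 3.01 -1.939
v -3.156 -1.951 1.292
v -2.605 -2.224 1.627
v -2.432 -1.021 2.322
v -2.984 -0.749 1.988
v -2.462 -2.011 1.222
v -2.29 -0.808 1.918
v -2.644 -1.77 0.851
v -2.472 -0.567 1.546
v -3.066 -1.614 0.686
v -2.893 -0.411 1.381
v -3.53 -1.616 0.805
v -3.357 -0.413 1.5
v -3.819 -1.775 1.152
v -3.646 -0.572 1.847
v -3.798 -2.017 1.564
v -3.625 -0.814 2.26
v -3.477 -2.228 1.85
v -3.304 -1.025 2.545
v -3.006 -2.31 1.875
v -2.833 -1.107 2.57
v -0.975 2.789 3.033
v -0.632 2.816 2.506
v 0.175 2.911 3.787
v -0.776 3.251 2.654
v -1.037 3.415 3.025
v -1.261 3.213 3.401
v -1.318 2.761 3.561
v -1.174 2.326 3.412
v -0.913 2.162 3.041
v -0.689 2.364 2.666
f 2 1 5
f 2 5 3
f 3 5 6
f 3 6 4
f 5 1 7
f 5 7 6
f 6 7 8
f 6 8 4
f 7 1 9
f 7 9 8
f 8 9 10
f 8 10 4
f 9 1 11
f 9 11 10
f 10 11 12
f 10 12 4
f 11 1 13
f 11 13 12
f 12 13 14
f 12 14 4
f 13 1 15
f 13 15 14
f 14 15 16
f 14 16 4
f 15 1 17
f 15 17 16
f 16 17 18
f 16 18 4
f 17 1 19
f 17 19 18
f 18 19 20
f 18 20 4
f 19 1 21
f 19 21 20
f 20 21 22
f 20 22 4
f 21 1 2
f 21 2 22
f 22 2 3
f 22 3 4
f 24 23 27
f 24 27 25
f 25 27 28
f 25 28 26
f 27 23 29
f 27 29 28
f 28 29 30
f 28 30 26
f 29 23 31
f 29 31 30
f 30 31 32
f 30 32 26
f 31 23 33
f 31 33 32
f 32 33 34
f 32 34 26
f 33 23 35
f 33 35 34
f 34 35 36
f 34 36 26
f 35 23 37
f 35 37 36
f 36 37 38
f 36 38 26
f 37 23 39
f 37 39 38
f 38 39 40
f 38 40 26
f 39 23 41
f 39 41 40
f 40 41 42
f 40 42 26
f 41 23 43
f 41 43 42
f 42 43 44
f 42 44 26
f 43 23 45
f 43 45 44
f 44 45 46
f 44 46 26
f 45 23 47
f 45 47 46
f 46 47 48
f 46 48 26
f 47 23 49
f 47 49 48
f 48 49 50
f 48 50 26
f 49 23 24
f 49 24 50
f 50 24 25
f 50 25 26
f 52 51 54
f 52 54 53
f 54 51 55
f 54 55 53
f 55 51 56
f 55 56 53
f 56 51 57
f 56 57 53
f 57 51 58
f 57 58 53
f 58 51 59
f 58 59 53
f 59 51 60
f 59 60 53
f 60 51 61
f 60 61 53
f 61 51 62
f 61 62 53
f 62 51 63
f 62 63 53
f 63 51 64
f 63 64 53
f 64 51 52
f 64 52 53
f 66 65 69
f 66 69 67
f 67 69 70
f 67 70 68
f 69 65 71
f 69 71 70
f 70 71 72
f 70 72 68
f 71 65 73
f 71 73 72
f 72 73 74
f 72 74 68
f 73 65 75
f 73 75 74
f 74 75 76
f 74 76 68
f 75 65 77
f 75 77 76
f 76 77 78
f 76 78 68
f 77 65 79
f 77 79 78
f 78 79 80
f 78 80 68
f 79 65 81
f 79 81 80
f 80 81 82
f 80 82 68
f 81 65 83
f 81 83 82
f 82 83 84
f 82 84 68
f 83 65 66
f 83 66 84
f 84 66 67
f 84 67 68
f 86 85 88
f 86 88 87
f 88 85 89
f 88 89 87
f 89 85 90
f 89 90 87
f 90 85 91
f 90 91 87
f 91 85 92
f 91 92 87
f 92 85 93
f 92 93 87
f 93 85 94
f 93 94 87
f 94 85 86
f 94 86 87



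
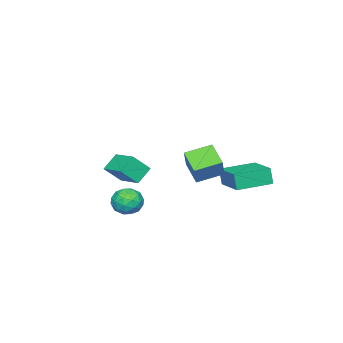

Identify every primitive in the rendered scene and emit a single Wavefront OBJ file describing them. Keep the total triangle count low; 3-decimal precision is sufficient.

v -0.983 2.93 2.968
v -0.012 3.438 4.268
v -0.405 3.932 2.145
v 0.566 4.44 3.445
v 0.114 1.94 2.535
v 1.085 2.448 3.835
v 0.692 2.942 1.712
v 1.663 3.45 3.012
v 2.684 1.012 0.873
v 3.223 1.13 0.143
v 3.617 -0.01 1.397
v 4.156 0.108 0.667
v 4.083 0.771 1.293
v 3.506 1.403 0.969
v 3.334 -0.283 0.571
v 2.757 0.349 0.247
v 3.624 0.33 -0.044
v 4.087 0.981 0.402
v 2.753 0.139 1.138
v 3.216 0.79 1.584
v 2.871 1.161 0.462
v 3.969 -0.041 1.078
v 3.926 0.349 1.446
v 4.242 0.418 1.017
v 3.038 1.321 0.947
v 3.354 1.39 0.518
v 3.86 1.179 1.194
v 3.486 -0.27 1.022
v 3.802 -0.201 0.593
v 2.598 0.702 0.523
v 2.914 0.771 0.094
v 2.98 -0.059 0.346
v 3.424 0.76 -0.077
v 3.973 0.159 0.231
v 3.49 -0.071 0.175
v 3.151 0.301 -0.016
v 3.696 1.142 0.185
v 4.245 0.541 0.493
v 4.201 0.931 0.861
v 3.862 1.303 0.671
v 3.932 0.672 0.076
v 2.595 0.579 1.047
v 3.144 -0.022 1.355
v 2.978 -0.183 0.869
v 2.639 0.189 0.679
v 2.867 0.961 1.309
v 3.416 0.36 1.617
v 3.689 0.819 1.556
v 3.35 1.191 1.365
v 2.908 0.448 1.464
v -0.929 -2.15 1.077
v -0.174 -2.734 2.059
v -0.269 -0.566 1.51
v 0.487 -1.15 2.493
v -0.027 -2.31 0.287
v 0.729 -2.894 1.27
v 0.634 -0.726 0.721
v 1.389 -1.31 1.703
v -4.395 3.51 0.319
v -4.461 3.287 1.364
v -3.161 5.214 0.762
v -3.227 4.99 1.807
v -2.713 2.33 0.173
v -2.779 2.106 1.218
v -1.479 4.033 0.616
v -1.545 3.81 1.661
f 2 4 1
f 5 2 1
f 1 4 3
f 3 5 1
f 2 8 4
f 6 2 5
f 6 8 2
f 4 8 3
f 7 5 3
f 3 8 7
f 7 6 5
f 8 6 7
f 9 46 25
f 46 20 49
f 25 49 14
f 46 49 25
f 9 25 21
f 25 14 26
f 21 26 10
f 25 26 21
f 9 21 30
f 21 10 31
f 30 31 16
f 21 31 30
f 9 30 42
f 30 16 45
f 42 45 19
f 30 45 42
f 9 42 46
f 42 19 50
f 46 50 20
f 42 50 46
f 10 26 37
f 26 14 40
f 37 40 18
f 26 40 37
f 14 49 27
f 49 20 48
f 27 48 13
f 49 48 27
f 20 50 47
f 50 19 43
f 47 43 11
f 50 43 47
f 19 45 44
f 45 16 32
f 44 32 15
f 45 32 44
f 16 31 36
f 31 10 33
f 36 33 17
f 31 33 36
f 12 38 24
f 38 18 39
f 24 39 13
f 38 39 24
f 12 24 22
f 24 13 23
f 22 23 11
f 24 23 22
f 12 22 29
f 22 11 28
f 29 28 15
f 22 28 29
f 12 29 34
f 29 15 35
f 34 35 17
f 29 35 34
f 12 34 38
f 34 17 41
f 38 41 18
f 34 41 38
f 13 39 27
f 39 18 40
f 27 40 14
f 39 40 27
f 11 23 47
f 23 13 48
f 47 48 20
f 23 48 47
f 15 28 44
f 28 11 43
f 44 43 19
f 28 43 44
f 17 35 36
f 35 15 32
f 36 32 16
f 35 32 36
f 18 41 37
f 41 17 33
f 37 33 10
f 41 33 37
f 52 54 51
f 55 52 51
f 51 54 53
f 53 55 51
f 52 58 54
f 56 52 55
f 56 58 52
f 54 58 53
f 57 55 53
f 53 58 57
f 57 56 55
f 58 56 57
f 60 62 59
f 63 60 59
f 59 62 61
f 61 63 59
f 60 66 62
f 64 60 63
f 64 66 60
f 62 66 61
f 65 63 61
f 61 66 65
f 65 64 63
f 66 64 65



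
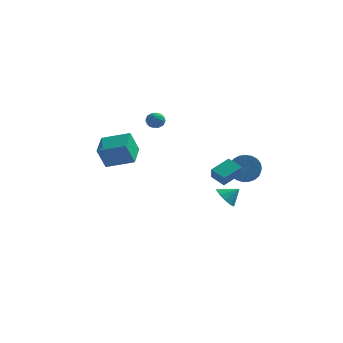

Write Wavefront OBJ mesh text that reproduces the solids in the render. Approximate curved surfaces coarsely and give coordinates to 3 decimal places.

v -2.341 2.207 2.626
v -1.963 2.568 2.254
v -1.517 1.652 2.926
v -1.139 2.013 2.554
v -1.408 2.266 3.078
v -1.918 2.609 2.893
v -1.562 1.611 2.287
v -2.072 1.954 2.102
v -1.482 2.199 2.045
v -1.387 2.604 2.533
v -2.093 1.616 2.647
v -1.998 2.021 3.135
v -2.225 2.436 2.414
v -1.255 1.784 2.766
v -1.414 1.933 3.074
v -1.192 2.145 2.855
v -2.198 2.46 2.789
v -1.976 2.672 2.571
v -1.65 2.495 3.055
v -1.504 1.548 2.609
v -1.282 1.76 2.391
v -2.288 2.075 2.325
v -2.066 2.287 2.106
v -1.83 1.725 2.125
v -1.719 2.432 2.072
v -1.235 2.105 2.248
v -1.484 1.869 2.092
v -1.783 2.071 1.983
v -1.664 2.669 2.359
v -1.179 2.343 2.535
v -1.337 2.492 2.843
v -1.637 2.694 2.735
v -1.381 2.453 2.236
v -2.301 1.877 2.645
v -1.816 1.551 2.821
v -1.843 1.526 2.445
v -2.143 1.728 2.337
v -2.245 2.115 2.932
v -1.761 1.788 3.108
v -1.697 2.149 3.197
v -1.996 2.351 3.088
v -2.099 1.767 2.944
v 3.244 -1.68 -0.728
v 3.35 -2.178 0.074
v 2.393 -1.214 -0.327
v 2.499 -1.712 0.475
v 4.061 -0.648 -0.195
v 4.167 -1.146 0.607
v 3.21 -0.182 0.206
v 3.316 -0.68 1.008
v 2.586 2.03 -3.479
v 3.134 2.09 -4.139
v 3.394 2.33 -2.781
v 2.93 2.527 -4.091
v 2.616 2.806 -3.849
v 2.293 2.839 -3.489
v 2.063 2.615 -3.126
v 1.999 2.205 -2.875
v 2.121 1.74 -2.816
v 2.39 1.366 -2.968
v 2.722 1.204 -3.282
v 3.01 1.304 -3.658
v 3.164 1.634 -3.978
v 3.693 2.564 -1.231
v 4.56 2.493 -1.638
v 4.813 1.225 -0.877
v 3.947 1.296 -0.469
v 4.639 2.705 -1.31
v 4.893 1.438 -0.548
v 4.556 2.894 -0.968
v 4.809 1.627 -0.207
v 4.323 3.025 -0.672
v 4.576 1.758 0.09
v 3.981 3.077 -0.472
v 4.234 1.809 0.289
v 3.589 3.04 -0.403
v 3.843 1.772 0.358
v 3.216 2.92 -0.478
v 3.469 1.653 0.283
v 2.925 2.739 -0.683
v 3.178 1.472 0.079
v 2.767 2.528 -0.982
v 3.02 1.26 -0.221
v 2.769 2.322 -1.324
v 3.022 1.055 -0.563
v 2.931 2.159 -1.651
v 3.184 0.892 -0.889
v 3.225 2.065 -1.904
v 3.478 0.798 -1.143
v 3.599 2.058 -2.041
v 3.853 0.791 -1.28
v 3.99 2.138 -2.038
v 4.244 0.871 -1.277
v 4.33 2.292 -1.895
v 4.584 1.024 -1.134
v -4.464 0.623 -0.972
v -4.913 0.25 0.485
v -4.62 2.313 -0.587
v -5.07 1.939 0.87
v -2.67 0.661 -0.41
v -3.12 0.287 1.047
v -2.827 2.35 -0.025
v -3.276 1.977 1.432
f 1 38 17
f 38 12 41
f 17 41 6
f 38 41 17
f 1 17 13
f 17 6 18
f 13 18 2
f 17 18 13
f 1 13 22
f 13 2 23
f 22 23 8
f 13 23 22
f 1 22 34
f 22 8 37
f 34 37 11
f 22 37 34
f 1 34 38
f 34 11 42
f 38 42 12
f 34 42 38
f 2 18 29
f 18 6 32
f 29 32 10
f 18 32 29
f 6 41 19
f 41 12 40
f 19 40 5
f 41 40 19
f 12 42 39
f 42 11 35
f 39 35 3
f 42 35 39
f 11 37 36
f 37 8 24
f 36 24 7
f 37 24 36
f 8 23 28
f 23 2 25
f 28 25 9
f 23 25 28
f 4 30 16
f 30 10 31
f 16 31 5
f 30 31 16
f 4 16 14
f 16 5 15
f 14 15 3
f 16 15 14
f 4 14 21
f 14 3 20
f 21 20 7
f 14 20 21
f 4 21 26
f 21 7 27
f 26 27 9
f 21 27 26
f 4 26 30
f 26 9 33
f 30 33 10
f 26 33 30
f 5 31 19
f 31 10 32
f 19 32 6
f 31 32 19
f 3 15 39
f 15 5 40
f 39 40 12
f 15 40 39
f 7 20 36
f 20 3 35
f 36 35 11
f 20 35 36
f 9 27 28
f 27 7 24
f 28 24 8
f 27 24 28
f 10 33 29
f 33 9 25
f 29 25 2
f 33 25 29
f 44 46 43
f 47 44 43
f 43 46 45
f 45 47 43
f 44 50 46
f 48 44 47
f 48 50 44
f 46 50 45
f 49 47 45
f 45 50 49
f 49 48 47
f 50 48 49
f 52 51 54
f 52 54 53
f 54 51 55
f 54 55 53
f 55 51 56
f 55 56 53
f 56 51 57
f 56 57 53
f 57 51 58
f 57 58 53
f 58 51 59
f 58 59 53
f 59 51 60
f 59 60 53
f 60 51 61
f 60 61 53
f 61 51 62
f 61 62 53
f 62 51 63
f 62 63 53
f 63 51 52
f 63 52 53
f 65 64 68
f 65 68 66
f 66 68 69
f 66 69 67
f 68 64 70
f 68 70 69
f 69 70 71
f 69 71 67
f 70 64 72
f 70 72 71
f 71 72 73
f 71 73 67
f 72 64 74
f 72 74 73
f 73 74 75
f 73 75 67
f 74 64 76
f 74 76 75
f 75 76 77
f 75 77 67
f 76 64 78
f 76 78 77
f 77 78 79
f 77 79 67
f 78 64 80
f 78 80 79
f 79 80 81
f 79 81 67
f 80 64 82
f 80 82 81
f 81 82 83
f 81 83 67
f 82 64 84
f 82 84 83
f 83 84 85
f 83 85 67
f 84 64 86
f 84 86 85
f 85 86 87
f 85 87 67
f 86 64 88
f 86 88 87
f 87 88 89
f 87 89 67
f 88 64 90
f 88 90 89
f 89 90 91
f 89 91 67
f 90 64 92
f 90 92 91
f 91 92 93
f 91 93 67
f 92 64 94
f 92 94 93
f 93 94 95
f 93 95 67
f 94 64 65
f 94 65 95
f 95 65 66
f 95 66 67
f 97 99 96
f 100 97 96
f 96 99 98
f 98 100 96
f 97 103 99
f 101 97 100
f 101 103 97
f 99 103 98
f 102 100 98
f 98 103 102
f 102 101 100
f 103 101 102



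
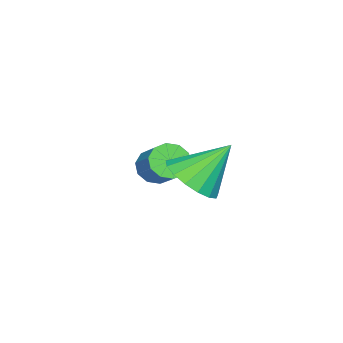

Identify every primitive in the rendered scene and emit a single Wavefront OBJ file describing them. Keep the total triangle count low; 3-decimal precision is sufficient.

v -2.53 -0.569 0.706
v -2.218 -0.262 0.135
v -1.497 0.617 1.003
v -1.81 0.309 1.574
v -2.594 -0.04 0.222
v -1.873 0.839 1.09
v -2.945 -0.02 0.495
v -2.224 0.859 1.362
v -3.138 -0.21 0.848
v -2.417 0.668 1.715
v -3.099 -0.538 1.146
v -2.378 0.341 2.014
v -2.843 -0.877 1.277
v -2.122 0.002 2.145
v -2.467 -1.099 1.19
v -1.746 -0.22 2.058
v -2.116 -1.119 0.918
v -1.395 -0.24 1.785
v -1.923 -0.928 0.565
v -1.202 -0.05 1.432
v -1.962 -0.601 0.266
v -1.241 0.278 1.134
v 1.086 2.595 2.93
v 1.601 3.429 2.649
v 0.334 3.505 4.25
v 1.186 3.457 2.394
v 0.748 3.288 2.261
v 0.387 2.959 2.282
v 0.186 2.548 2.451
v 0.192 2.147 2.73
v 0.402 1.849 3.055
v 0.768 1.722 3.351
v 1.208 1.795 3.551
v 1.619 2.052 3.608
v 1.908 2.433 3.511
v 2.009 2.851 3.28
v 1.898 3.211 2.969
f 2 1 5
f 2 5 3
f 3 5 6
f 3 6 4
f 5 1 7
f 5 7 6
f 6 7 8
f 6 8 4
f 7 1 9
f 7 9 8
f 8 9 10
f 8 10 4
f 9 1 11
f 9 11 10
f 10 11 12
f 10 12 4
f 11 1 13
f 11 13 12
f 12 13 14
f 12 14 4
f 13 1 15
f 13 15 14
f 14 15 16
f 14 16 4
f 15 1 17
f 15 17 16
f 16 17 18
f 16 18 4
f 17 1 19
f 17 19 18
f 18 19 20
f 18 20 4
f 19 1 21
f 19 21 20
f 20 21 22
f 20 22 4
f 21 1 2
f 21 2 22
f 22 2 3
f 22 3 4
f 24 23 26
f 24 26 25
f 26 23 27
f 26 27 25
f 27 23 28
f 27 28 25
f 28 23 29
f 28 29 25
f 29 23 30
f 29 30 25
f 30 23 31
f 30 31 25
f 31 23 32
f 31 32 25
f 32 23 33
f 32 33 25
f 33 23 34
f 33 34 25
f 34 23 35
f 34 35 25
f 35 23 36
f 35 36 25
f 36 23 37
f 36 37 25
f 37 23 24
f 37 24 25



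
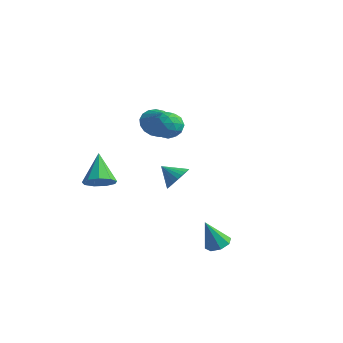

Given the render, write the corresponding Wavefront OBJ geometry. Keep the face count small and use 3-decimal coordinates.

v -3.995 3.905 0.801
v -3.359 4.798 0.72
v -3.165 3.435 2.159
v -3.729 4.953 1
v -4.152 4.9 1.24
v -4.545 4.65 1.394
v -4.828 4.253 1.429
v -4.946 3.786 1.341
v -4.876 3.343 1.145
v -4.631 3.011 0.881
v -4.261 2.856 0.601
v -3.838 2.909 0.361
v -3.446 3.159 0.207
v -3.162 3.556 0.172
v -3.044 4.023 0.261
v -3.114 4.466 0.456
v 3.184 -1.406 -3.64
v 3.712 -0.885 -3.342
v 2.516 -1.714 -1.92
v 3.183 -0.619 -3.499
v 2.655 -0.814 -3.739
v 2.436 -1.356 -3.921
v 2.655 -1.928 -3.938
v 3.184 -2.194 -3.781
v 3.712 -1.998 -3.541
v 3.931 -1.456 -3.359
v -3.043 -3.751 0.61
v -2.269 -3.804 1.209
v -3.957 -2.409 1.91
v -2.18 -3.312 0.763
v -2.495 -3.024 0.246
v -3.066 -3.077 -0.101
v -3.626 -3.445 -0.116
v -3.913 -3.956 0.209
v -3.793 -4.371 0.722
v -3.322 -4.496 1.182
v -2.72 -4.272 1.375
v -0.628 0.472 3.128
v -0.01 0.06 3.747
v -1.83 -0 4.013
v -1.212 -0.412 4.632
v -1.254 0.551 4.56
v -0.512 0.843 4.014
v -1.328 -0.783 3.746
v -0.586 -0.491 3.2
v -0.443 -0.716 4.13
v -0.397 0.109 4.633
v -1.443 -0.049 3.127
v -1.397 0.776 3.63
v -0.214 0.308 3.36
v -1.626 -0.248 4.4
v -1.651 0.319 4.358
v -1.288 0.076 4.722
v -0.508 0.768 3.516
v -0.145 0.526 3.881
v -0.876 0.815 4.358
v -1.695 -0.466 3.879
v -1.332 -0.708 4.244
v -0.552 -0.016 3.038
v -0.189 -0.259 3.402
v -0.964 -0.755 3.402
v -0.105 -0.391 3.949
v -0.811 -0.668 4.469
v -0.88 -0.887 3.948
v -0.443 -0.715 3.627
v -0.078 0.094 4.244
v -0.784 -0.184 4.764
v -0.809 0.383 4.722
v -0.372 0.555 4.401
v -0.332 -0.362 4.469
v -1.056 0.244 2.996
v -1.762 -0.034 3.516
v -1.468 -0.495 3.359
v -1.031 -0.323 3.038
v -1.029 0.728 3.291
v -1.735 0.451 3.811
v -1.397 0.775 4.133
v -0.96 0.947 3.812
v -1.508 0.422 3.291
v 0.519 -1.252 0.685
v 1.004 -1.265 1.443
v -0.559 -1.288 1.375
v 0.962 -0.92 1.395
v 0.852 -0.625 1.239
v 0.691 -0.426 0.999
v 0.505 -0.352 0.71
v 0.32 -0.416 0.419
v 0.166 -0.606 0.167
v 0.065 -0.895 -0.005
v 0.034 -1.238 -0.073
v 0.076 -1.583 -0.025
v 0.186 -1.878 0.132
v 0.346 -2.078 0.372
v 0.533 -2.151 0.66
v 0.718 -2.088 0.952
v 0.872 -1.897 1.203
v 0.973 -1.609 1.376
f 2 1 4
f 2 4 3
f 4 1 5
f 4 5 3
f 5 1 6
f 5 6 3
f 6 1 7
f 6 7 3
f 7 1 8
f 7 8 3
f 8 1 9
f 8 9 3
f 9 1 10
f 9 10 3
f 10 1 11
f 10 11 3
f 11 1 12
f 11 12 3
f 12 1 13
f 12 13 3
f 13 1 14
f 13 14 3
f 14 1 15
f 14 15 3
f 15 1 16
f 15 16 3
f 16 1 2
f 16 2 3
f 18 17 20
f 18 20 19
f 20 17 21
f 20 21 19
f 21 17 22
f 21 22 19
f 22 17 23
f 22 23 19
f 23 17 24
f 23 24 19
f 24 17 25
f 24 25 19
f 25 17 26
f 25 26 19
f 26 17 18
f 26 18 19
f 28 27 30
f 28 30 29
f 30 27 31
f 30 31 29
f 31 27 32
f 31 32 29
f 32 27 33
f 32 33 29
f 33 27 34
f 33 34 29
f 34 27 35
f 34 35 29
f 35 27 36
f 35 36 29
f 36 27 37
f 36 37 29
f 37 27 28
f 37 28 29
f 38 75 54
f 75 49 78
f 54 78 43
f 75 78 54
f 38 54 50
f 54 43 55
f 50 55 39
f 54 55 50
f 38 50 59
f 50 39 60
f 59 60 45
f 50 60 59
f 38 59 71
f 59 45 74
f 71 74 48
f 59 74 71
f 38 71 75
f 71 48 79
f 75 79 49
f 71 79 75
f 39 55 66
f 55 43 69
f 66 69 47
f 55 69 66
f 43 78 56
f 78 49 77
f 56 77 42
f 78 77 56
f 49 79 76
f 79 48 72
f 76 72 40
f 79 72 76
f 48 74 73
f 74 45 61
f 73 61 44
f 74 61 73
f 45 60 65
f 60 39 62
f 65 62 46
f 60 62 65
f 41 67 53
f 67 47 68
f 53 68 42
f 67 68 53
f 41 53 51
f 53 42 52
f 51 52 40
f 53 52 51
f 41 51 58
f 51 40 57
f 58 57 44
f 51 57 58
f 41 58 63
f 58 44 64
f 63 64 46
f 58 64 63
f 41 63 67
f 63 46 70
f 67 70 47
f 63 70 67
f 42 68 56
f 68 47 69
f 56 69 43
f 68 69 56
f 40 52 76
f 52 42 77
f 76 77 49
f 52 77 76
f 44 57 73
f 57 40 72
f 73 72 48
f 57 72 73
f 46 64 65
f 64 44 61
f 65 61 45
f 64 61 65
f 47 70 66
f 70 46 62
f 66 62 39
f 70 62 66
f 81 80 83
f 81 83 82
f 83 80 84
f 83 84 82
f 84 80 85
f 84 85 82
f 85 80 86
f 85 86 82
f 86 80 87
f 86 87 82
f 87 80 88
f 87 88 82
f 88 80 89
f 88 89 82
f 89 80 90
f 89 90 82
f 90 80 91
f 90 91 82
f 91 80 92
f 91 92 82
f 92 80 93
f 92 93 82
f 93 80 94
f 93 94 82
f 94 80 95
f 94 95 82
f 95 80 96
f 95 96 82
f 96 80 97
f 96 97 82
f 97 80 81
f 97 81 82



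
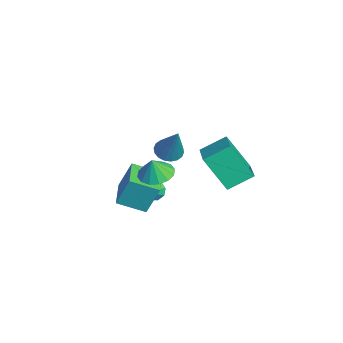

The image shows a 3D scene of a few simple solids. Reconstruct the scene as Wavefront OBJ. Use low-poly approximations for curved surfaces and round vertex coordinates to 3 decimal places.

v -0.219 -0.815 -1.443
v -0.129 -0.194 0.061
v 0.063 0.54 -2.02
v 0.153 1.162 -0.516
v 1.527 -1.162 -1.404
v 1.617 -0.54 0.1
v 1.809 0.194 -1.981
v 1.899 0.815 -0.477
v -2.635 1.177 -3.782
v -2.222 1.629 -3.932
v -1.305 0.283 -2.818
v -2.423 1.728 -3.564
v -2.722 1.57 -3.298
v -2.981 1.227 -3.258
v -3.078 0.861 -3.464
v -2.967 0.643 -3.819
v -2.701 0.674 -4.156
v -2.404 0.941 -4.319
v -2.215 1.318 -4.23
v -4.307 2.183 -2.129
v -3.731 2.512 -2.5
v -3.253 2.477 -0.231
v -3.933 2.773 -2.428
v -4.21 2.917 -2.297
v -4.505 2.916 -2.132
v -4.762 2.77 -1.967
v -4.928 2.507 -1.834
v -4.971 2.18 -1.759
v -4.883 1.854 -1.758
v -4.68 1.592 -1.829
v -4.404 1.448 -1.96
v -4.108 1.449 -2.125
v -3.852 1.595 -2.29
v -3.686 1.858 -2.423
v -3.643 2.185 -2.498
v 0.307 2.91 0.97
v 2.056 2.759 1.522
v 0.192 4.18 1.681
v 1.941 4.029 2.233
v 0.939 3.931 -0.753
v 2.688 3.78 -0.201
v 0.824 5.201 -0.042
v 2.573 5.05 0.51
v 2.079 0.62 0.858
v 2.836 1.047 0.829
v 2.241 0.4 1.862
v 2.532 1.357 0.946
v 2.106 1.47 1.04
v 1.673 1.355 1.084
v 1.348 1.043 1.068
v 1.22 0.617 0.996
v 1.322 0.192 0.887
v 1.627 -0.118 0.77
v 2.053 -0.231 0.677
v 2.486 -0.116 0.632
v 2.81 0.197 0.648
v 2.938 0.622 0.72
f 2 4 1
f 5 2 1
f 1 4 3
f 3 5 1
f 2 8 4
f 6 2 5
f 6 8 2
f 4 8 3
f 7 5 3
f 3 8 7
f 7 6 5
f 8 6 7
f 10 9 12
f 10 12 11
f 12 9 13
f 12 13 11
f 13 9 14
f 13 14 11
f 14 9 15
f 14 15 11
f 15 9 16
f 15 16 11
f 16 9 17
f 16 17 11
f 17 9 18
f 17 18 11
f 18 9 19
f 18 19 11
f 19 9 10
f 19 10 11
f 21 20 23
f 21 23 22
f 23 20 24
f 23 24 22
f 24 20 25
f 24 25 22
f 25 20 26
f 25 26 22
f 26 20 27
f 26 27 22
f 27 20 28
f 27 28 22
f 28 20 29
f 28 29 22
f 29 20 30
f 29 30 22
f 30 20 31
f 30 31 22
f 31 20 32
f 31 32 22
f 32 20 33
f 32 33 22
f 33 20 34
f 33 34 22
f 34 20 35
f 34 35 22
f 35 20 21
f 35 21 22
f 37 39 36
f 40 37 36
f 36 39 38
f 38 40 36
f 37 43 39
f 41 37 40
f 41 43 37
f 39 43 38
f 42 40 38
f 38 43 42
f 42 41 40
f 43 41 42
f 45 44 47
f 45 47 46
f 47 44 48
f 47 48 46
f 48 44 49
f 48 49 46
f 49 44 50
f 49 50 46
f 50 44 51
f 50 51 46
f 51 44 52
f 51 52 46
f 52 44 53
f 52 53 46
f 53 44 54
f 53 54 46
f 54 44 55
f 54 55 46
f 55 44 56
f 55 56 46
f 56 44 57
f 56 57 46
f 57 44 45
f 57 45 46



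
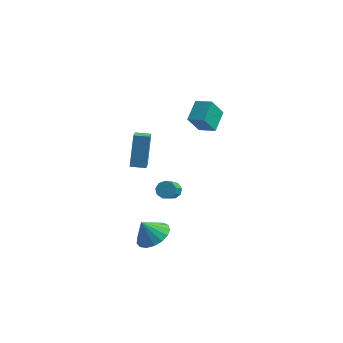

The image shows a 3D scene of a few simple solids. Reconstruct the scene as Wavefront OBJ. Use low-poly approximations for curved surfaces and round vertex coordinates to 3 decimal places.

v 0.08 -1.462 -0.965
v 0.585 -1.563 -1.092
v 0.625 -2.858 0.099
v 0.12 -2.758 0.225
v 0.57 -1.318 -0.825
v 0.61 -2.614 0.366
v 0.327 -1.141 -0.624
v 0.366 -2.436 0.567
v -0.033 -1.114 -0.582
v 0.007 -2.409 0.608
v -0.339 -1.25 -0.72
v -0.299 -2.545 0.471
v -0.449 -1.485 -0.973
v -0.41 -2.781 0.218
v -0.312 -1.71 -1.222
v -0.272 -3.006 -0.031
v 0.009 -1.819 -1.351
v 0.049 -3.114 -0.16
v 0.363 -1.761 -1.3
v 0.403 -3.056 -0.109
v -1.61 -2.88 2.064
v -1.434 -3.755 2.598
v -1.683 -1.918 3.666
v -1.508 -2.793 4.2
v -0.812 -2.747 2.02
v -0.637 -3.622 2.554
v -0.886 -1.785 3.622
v -0.71 -2.66 4.156
v -0.612 -2.549 -3.909
v 0.043 -3.233 -3.618
v -1.208 -2.671 -2.851
v 0.23 -2.825 -3.465
v 0.224 -2.354 -3.415
v 0.026 -1.927 -3.477
v -0.317 -1.643 -3.638
v -0.728 -1.567 -3.861
v -1.112 -1.716 -4.095
v -1.382 -2.055 -4.286
v -1.475 -2.508 -4.391
v -1.37 -2.97 -4.385
v -1.092 -3.336 -4.27
v -0.703 -3.521 -4.072
v -0.294 -3.484 -3.837
v 0.12 1.492 2.302
v 1.053 1.256 2.639
v 0.235 2.706 2.833
v 1.168 2.47 3.17
v 0.632 1.93 1.19
v 1.565 1.694 1.527
v 0.747 3.144 1.721
v 1.68 2.908 2.058
f 2 1 5
f 2 5 3
f 3 5 6
f 3 6 4
f 5 1 7
f 5 7 6
f 6 7 8
f 6 8 4
f 7 1 9
f 7 9 8
f 8 9 10
f 8 10 4
f 9 1 11
f 9 11 10
f 10 11 12
f 10 12 4
f 11 1 13
f 11 13 12
f 12 13 14
f 12 14 4
f 13 1 15
f 13 15 14
f 14 15 16
f 14 16 4
f 15 1 17
f 15 17 16
f 16 17 18
f 16 18 4
f 17 1 19
f 17 19 18
f 18 19 20
f 18 20 4
f 19 1 2
f 19 2 20
f 20 2 3
f 20 3 4
f 22 24 21
f 25 22 21
f 21 24 23
f 23 25 21
f 22 28 24
f 26 22 25
f 26 28 22
f 24 28 23
f 27 25 23
f 23 28 27
f 27 26 25
f 28 26 27
f 30 29 32
f 30 32 31
f 32 29 33
f 32 33 31
f 33 29 34
f 33 34 31
f 34 29 35
f 34 35 31
f 35 29 36
f 35 36 31
f 36 29 37
f 36 37 31
f 37 29 38
f 37 38 31
f 38 29 39
f 38 39 31
f 39 29 40
f 39 40 31
f 40 29 41
f 40 41 31
f 41 29 42
f 41 42 31
f 42 29 43
f 42 43 31
f 43 29 30
f 43 30 31
f 45 47 44
f 48 45 44
f 44 47 46
f 46 48 44
f 45 51 47
f 49 45 48
f 49 51 45
f 47 51 46
f 50 48 46
f 46 51 50
f 50 49 48
f 51 49 50



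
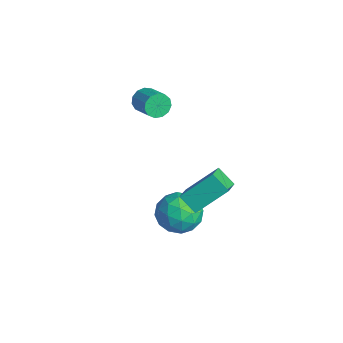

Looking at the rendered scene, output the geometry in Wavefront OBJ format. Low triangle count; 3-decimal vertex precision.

v 0.652 -0.297 -3.337
v 1.359 0.44 -2.946
v 1.741 -0.62 -4.694
v 2.448 0.117 -4.303
v 2.286 -0.823 -3.768
v 1.613 -0.624 -2.93
v 1.487 0.444 -4.71
v 0.814 0.643 -3.872
v 1.875 0.898 -3.795
v 2.369 0.115 -3.212
v 0.731 -0.295 -4.428
v 1.225 -1.078 -3.845
v 0.91 0.1 -3.022
v 2.19 -0.28 -4.618
v 2.094 -0.833 -4.304
v 2.51 -0.4 -4.073
v 1.06 -0.525 -3.013
v 1.475 -0.092 -2.783
v 2.019 -0.835 -3.266
v 1.625 -0.088 -4.857
v 2.04 0.345 -4.627
v 0.59 0.22 -3.567
v 1.006 0.653 -3.336
v 1.081 0.655 -4.374
v 1.629 0.802 -3.291
v 2.269 0.612 -4.089
v 1.704 0.804 -4.328
v 1.309 0.922 -3.835
v 1.919 0.342 -2.949
v 2.559 0.152 -3.747
v 2.464 -0.401 -3.432
v 2.068 -0.283 -2.939
v 2.222 0.611 -3.448
v 0.541 -0.332 -3.893
v 1.181 -0.522 -4.691
v 1.032 0.103 -4.701
v 0.636 0.221 -4.208
v 0.831 -0.792 -3.551
v 1.471 -0.982 -4.349
v 1.791 -1.102 -3.805
v 1.396 -0.984 -3.312
v 0.878 -0.791 -4.192
v -3.021 0.417 -0.046
v -2.773 0.148 -0.584
v -1.632 0.254 -0.111
v -1.879 0.523 0.426
v -2.782 0.509 -0.644
v -1.64 0.615 -0.171
v -2.866 0.841 -0.514
v -1.725 0.947 -0.042
v -3 1.038 -0.236
v -1.858 1.144 0.236
v -3.14 1.039 0.102
v -1.998 1.145 0.575
v -3.242 0.841 0.393
v -2.101 0.947 0.866
v -3.274 0.51 0.545
v -2.133 0.616 1.018
v -3.226 0.148 0.509
v -2.084 0.254 0.982
v -3.112 -0.128 0.297
v -1.971 -0.022 0.769
v -2.97 -0.231 -0.025
v -1.828 -0.125 0.448
v -2.843 -0.128 -0.353
v -1.702 -0.022 0.12
v 1.894 0.065 -1.943
v 2.87 -0.689 -1.218
v 2.129 1.457 -0.811
v 3.105 0.703 -0.086
v 2.635 0.437 -2.554
v 3.611 -0.317 -1.829
v 2.87 1.829 -1.422
v 3.846 1.075 -0.697
f 1 38 17
f 38 12 41
f 17 41 6
f 38 41 17
f 1 17 13
f 17 6 18
f 13 18 2
f 17 18 13
f 1 13 22
f 13 2 23
f 22 23 8
f 13 23 22
f 1 22 34
f 22 8 37
f 34 37 11
f 22 37 34
f 1 34 38
f 34 11 42
f 38 42 12
f 34 42 38
f 2 18 29
f 18 6 32
f 29 32 10
f 18 32 29
f 6 41 19
f 41 12 40
f 19 40 5
f 41 40 19
f 12 42 39
f 42 11 35
f 39 35 3
f 42 35 39
f 11 37 36
f 37 8 24
f 36 24 7
f 37 24 36
f 8 23 28
f 23 2 25
f 28 25 9
f 23 25 28
f 4 30 16
f 30 10 31
f 16 31 5
f 30 31 16
f 4 16 14
f 16 5 15
f 14 15 3
f 16 15 14
f 4 14 21
f 14 3 20
f 21 20 7
f 14 20 21
f 4 21 26
f 21 7 27
f 26 27 9
f 21 27 26
f 4 26 30
f 26 9 33
f 30 33 10
f 26 33 30
f 5 31 19
f 31 10 32
f 19 32 6
f 31 32 19
f 3 15 39
f 15 5 40
f 39 40 12
f 15 40 39
f 7 20 36
f 20 3 35
f 36 35 11
f 20 35 36
f 9 27 28
f 27 7 24
f 28 24 8
f 27 24 28
f 10 33 29
f 33 9 25
f 29 25 2
f 33 25 29
f 44 43 47
f 44 47 45
f 45 47 48
f 45 48 46
f 47 43 49
f 47 49 48
f 48 49 50
f 48 50 46
f 49 43 51
f 49 51 50
f 50 51 52
f 50 52 46
f 51 43 53
f 51 53 52
f 52 53 54
f 52 54 46
f 53 43 55
f 53 55 54
f 54 55 56
f 54 56 46
f 55 43 57
f 55 57 56
f 56 57 58
f 56 58 46
f 57 43 59
f 57 59 58
f 58 59 60
f 58 60 46
f 59 43 61
f 59 61 60
f 60 61 62
f 60 62 46
f 61 43 63
f 61 63 62
f 62 63 64
f 62 64 46
f 63 43 65
f 63 65 64
f 64 65 66
f 64 66 46
f 65 43 44
f 65 44 66
f 66 44 45
f 66 45 46
f 68 70 67
f 71 68 67
f 67 70 69
f 69 71 67
f 68 74 70
f 72 68 71
f 72 74 68
f 70 74 69
f 73 71 69
f 69 74 73
f 73 72 71
f 74 72 73



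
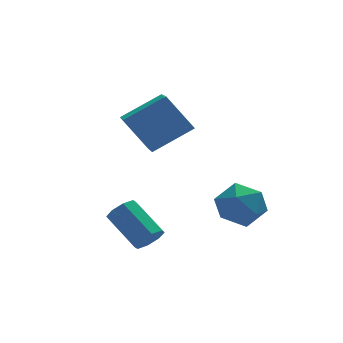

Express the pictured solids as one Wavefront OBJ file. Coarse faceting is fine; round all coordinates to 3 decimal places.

v -3.087 -0.723 -1.518
v -2.619 -0.255 -1.775
v -3.426 1.131 -0.72
v -3.893 0.663 -0.462
v -3.069 -0.287 -2.078
v -3.876 1.099 -1.022
v -3.53 -0.574 -2.052
v -4.337 0.812 -0.997
v -3.731 -0.949 -1.714
v -4.537 0.437 -0.658
v -3.554 -1.191 -1.26
v -4.361 0.195 -0.205
v -3.104 -1.159 -0.958
v -3.911 0.227 0.098
v -2.643 -0.872 -0.983
v -3.45 0.514 0.072
v -2.443 -0.497 -1.322
v -3.249 0.889 -0.266
v 0.435 -0.294 0.951
v 1.302 -0.017 0.237
v -0.222 -1.503 -0.317
v 0.645 -1.226 -1.031
v 0.862 -1.812 -0.058
v 1.268 -1.065 0.726
v -0.188 -0.455 -0.806
v 0.218 0.292 -0.022
v 0.917 -0.116 -0.849
v 1.566 -0.954 -0.386
v -0.486 -0.566 0.306
v 0.163 -1.404 0.769
v -3.046 4.652 2.693
v -3.3 2.829 3.396
v -1.27 4.81 3.744
v -1.523 2.988 4.447
v -2.057 3.912 1.133
v -2.31 2.09 1.836
v -0.28 4.071 2.184
v -0.534 2.248 2.887
f 2 1 5
f 2 5 3
f 3 5 6
f 3 6 4
f 5 1 7
f 5 7 6
f 6 7 8
f 6 8 4
f 7 1 9
f 7 9 8
f 8 9 10
f 8 10 4
f 9 1 11
f 9 11 10
f 10 11 12
f 10 12 4
f 11 1 13
f 11 13 12
f 12 13 14
f 12 14 4
f 13 1 15
f 13 15 14
f 14 15 16
f 14 16 4
f 15 1 17
f 15 17 16
f 16 17 18
f 16 18 4
f 17 1 2
f 17 2 18
f 18 2 3
f 18 3 4
f 19 30 24
f 19 24 20
f 19 20 26
f 19 26 29
f 19 29 30
f 20 24 28
f 24 30 23
f 30 29 21
f 29 26 25
f 26 20 27
f 22 28 23
f 22 23 21
f 22 21 25
f 22 25 27
f 22 27 28
f 23 28 24
f 21 23 30
f 25 21 29
f 27 25 26
f 28 27 20
f 32 34 31
f 35 32 31
f 31 34 33
f 33 35 31
f 32 38 34
f 36 32 35
f 36 38 32
f 34 38 33
f 37 35 33
f 33 38 37
f 37 36 35
f 38 36 37



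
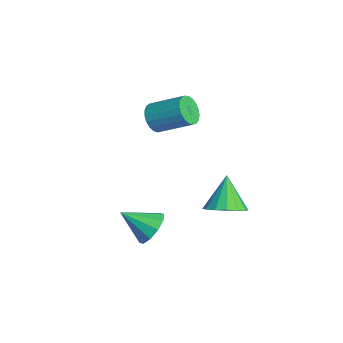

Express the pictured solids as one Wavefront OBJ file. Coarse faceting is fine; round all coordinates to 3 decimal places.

v -1.52 -1.064 -2.168
v -0.878 -1.002 -1.731
v -1.96 -2.116 -1.372
v -1.216 -0.716 -1.54
v -1.67 -0.563 -1.589
v -2.068 -0.602 -1.86
v -2.256 -0.817 -2.248
v -2.163 -1.127 -2.605
v -1.825 -1.413 -2.796
v -1.371 -1.565 -2.747
v -0.973 -1.527 -2.477
v -0.785 -1.311 -2.089
v -4.008 -0.254 1.962
v -3.529 -0.271 1.509
v -2.792 0.836 2.245
v -3.272 0.854 2.698
v -3.701 -0.086 1.402
v -2.965 1.021 2.138
v -3.927 0.07 1.393
v -3.19 1.178 2.129
v -4.166 0.17 1.482
v -3.429 1.278 2.217
v -4.378 0.197 1.654
v -3.642 1.305 2.389
v -4.527 0.146 1.879
v -3.79 1.254 2.615
v -4.585 0.026 2.118
v -3.849 1.134 2.854
v -4.544 -0.142 2.331
v -3.807 0.965 3.067
v -4.41 -0.33 2.48
v -3.674 0.777 3.216
v -4.207 -0.505 2.539
v -3.47 0.603 3.275
v -3.97 -0.636 2.499
v -3.233 0.471 3.234
v -3.739 -0.701 2.365
v -3.002 0.406 3.101
v -3.554 -0.689 2.162
v -2.818 0.419 2.898
v -3.449 -0.601 1.925
v -2.712 0.506 2.661
v -3.44 -0.454 1.694
v -2.703 0.654 2.429
v -1.137 1.587 -1.4
v -0.489 1.435 -0.904
v -1.983 1.893 -0.2
v -0.464 1.854 -0.994
v -0.62 2.202 -1.192
v -0.914 2.386 -1.446
v -1.268 2.355 -1.688
v -1.587 2.118 -1.852
v -1.785 1.74 -1.896
v -1.81 1.32 -1.806
v -1.654 0.972 -1.608
v -1.36 0.789 -1.354
v -1.006 0.82 -1.113
v -0.687 1.056 -0.948
f 2 1 4
f 2 4 3
f 4 1 5
f 4 5 3
f 5 1 6
f 5 6 3
f 6 1 7
f 6 7 3
f 7 1 8
f 7 8 3
f 8 1 9
f 8 9 3
f 9 1 10
f 9 10 3
f 10 1 11
f 10 11 3
f 11 1 12
f 11 12 3
f 12 1 2
f 12 2 3
f 14 13 17
f 14 17 15
f 15 17 18
f 15 18 16
f 17 13 19
f 17 19 18
f 18 19 20
f 18 20 16
f 19 13 21
f 19 21 20
f 20 21 22
f 20 22 16
f 21 13 23
f 21 23 22
f 22 23 24
f 22 24 16
f 23 13 25
f 23 25 24
f 24 25 26
f 24 26 16
f 25 13 27
f 25 27 26
f 26 27 28
f 26 28 16
f 27 13 29
f 27 29 28
f 28 29 30
f 28 30 16
f 29 13 31
f 29 31 30
f 30 31 32
f 30 32 16
f 31 13 33
f 31 33 32
f 32 33 34
f 32 34 16
f 33 13 35
f 33 35 34
f 34 35 36
f 34 36 16
f 35 13 37
f 35 37 36
f 36 37 38
f 36 38 16
f 37 13 39
f 37 39 38
f 38 39 40
f 38 40 16
f 39 13 41
f 39 41 40
f 40 41 42
f 40 42 16
f 41 13 43
f 41 43 42
f 42 43 44
f 42 44 16
f 43 13 14
f 43 14 44
f 44 14 15
f 44 15 16
f 46 45 48
f 46 48 47
f 48 45 49
f 48 49 47
f 49 45 50
f 49 50 47
f 50 45 51
f 50 51 47
f 51 45 52
f 51 52 47
f 52 45 53
f 52 53 47
f 53 45 54
f 53 54 47
f 54 45 55
f 54 55 47
f 55 45 56
f 55 56 47
f 56 45 57
f 56 57 47
f 57 45 58
f 57 58 47
f 58 45 46
f 58 46 47

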